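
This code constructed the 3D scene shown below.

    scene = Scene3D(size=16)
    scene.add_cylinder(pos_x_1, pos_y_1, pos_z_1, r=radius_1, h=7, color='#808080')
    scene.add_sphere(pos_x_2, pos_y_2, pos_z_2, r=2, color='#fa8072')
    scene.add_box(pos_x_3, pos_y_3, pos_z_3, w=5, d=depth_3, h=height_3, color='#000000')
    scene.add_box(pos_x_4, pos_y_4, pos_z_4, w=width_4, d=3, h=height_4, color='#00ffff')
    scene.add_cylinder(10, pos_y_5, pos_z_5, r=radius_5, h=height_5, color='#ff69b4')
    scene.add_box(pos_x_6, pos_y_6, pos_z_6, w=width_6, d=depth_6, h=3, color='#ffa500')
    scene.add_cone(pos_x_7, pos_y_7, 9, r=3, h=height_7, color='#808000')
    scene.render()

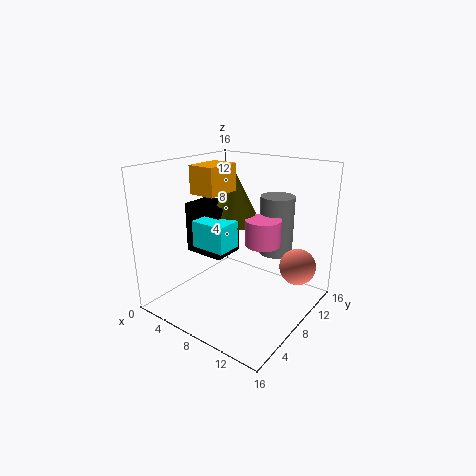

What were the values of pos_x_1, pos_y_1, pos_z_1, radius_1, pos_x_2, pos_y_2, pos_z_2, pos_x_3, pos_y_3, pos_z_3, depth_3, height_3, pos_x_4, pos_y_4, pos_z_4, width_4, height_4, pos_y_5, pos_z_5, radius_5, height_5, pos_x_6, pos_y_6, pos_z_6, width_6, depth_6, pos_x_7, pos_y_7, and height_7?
pos_x_1 = 10, pos_y_1 = 13, pos_z_1 = 5, radius_1 = 2, pos_x_2 = 14, pos_y_2 = 11, pos_z_2 = 5, pos_x_3 = 1, pos_y_3 = 7, pos_z_3 = 5, depth_3 = 4, height_3 = 6, pos_x_4 = 4, pos_y_4 = 5, pos_z_4 = 7, width_4 = 4, height_4 = 3, pos_y_5 = 10, pos_z_5 = 7, radius_5 = 2, height_5 = 3, pos_x_6 = 4, pos_y_6 = 5, pos_z_6 = 13, width_6 = 3, depth_6 = 4, pos_x_7 = 6, pos_y_7 = 10, height_7 = 6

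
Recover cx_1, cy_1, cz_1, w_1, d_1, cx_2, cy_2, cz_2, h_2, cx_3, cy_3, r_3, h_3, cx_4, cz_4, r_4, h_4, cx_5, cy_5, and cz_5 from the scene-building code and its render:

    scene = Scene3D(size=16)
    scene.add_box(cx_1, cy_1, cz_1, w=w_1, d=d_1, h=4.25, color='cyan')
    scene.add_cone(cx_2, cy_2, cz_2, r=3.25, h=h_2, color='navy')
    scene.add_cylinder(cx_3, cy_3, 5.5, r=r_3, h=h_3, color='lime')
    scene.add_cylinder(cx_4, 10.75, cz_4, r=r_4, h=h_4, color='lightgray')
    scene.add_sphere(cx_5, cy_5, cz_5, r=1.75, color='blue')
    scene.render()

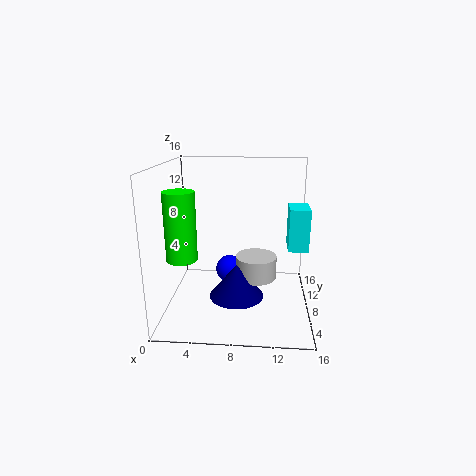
cx_1 = 13.25
cy_1 = 4.25
cz_1 = 8
w_1 = 2
d_1 = 3
cx_2 = 7.75
cy_2 = 9
cz_2 = 0.25
h_2 = 4
cx_3 = 1.75
cy_3 = 7.25
r_3 = 1.75
h_3 = 7.75
cx_4 = 10
cz_4 = 2
r_4 = 2.5
h_4 = 2.75
cx_5 = 6.5
cy_5 = 12.75
cz_5 = 2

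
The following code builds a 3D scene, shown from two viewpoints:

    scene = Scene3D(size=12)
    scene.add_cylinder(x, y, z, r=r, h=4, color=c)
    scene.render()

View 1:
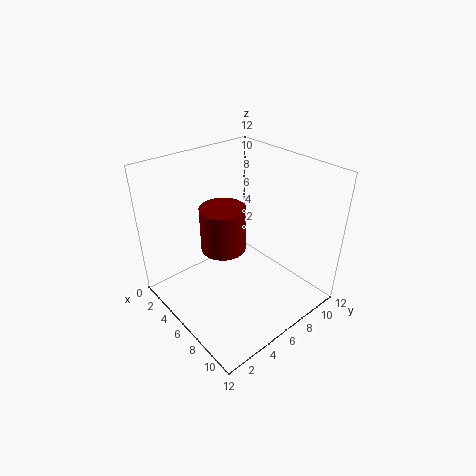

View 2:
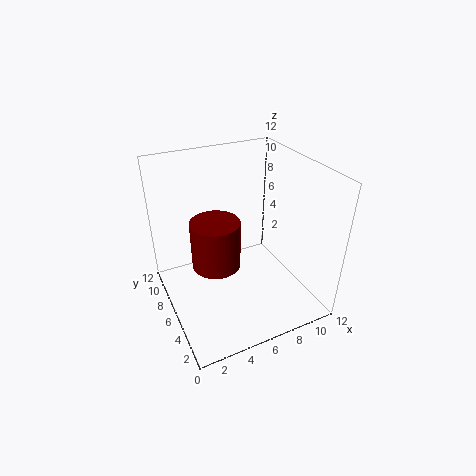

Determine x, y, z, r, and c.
x = 4; y = 6; z = 4; r = 2; c = 'maroon'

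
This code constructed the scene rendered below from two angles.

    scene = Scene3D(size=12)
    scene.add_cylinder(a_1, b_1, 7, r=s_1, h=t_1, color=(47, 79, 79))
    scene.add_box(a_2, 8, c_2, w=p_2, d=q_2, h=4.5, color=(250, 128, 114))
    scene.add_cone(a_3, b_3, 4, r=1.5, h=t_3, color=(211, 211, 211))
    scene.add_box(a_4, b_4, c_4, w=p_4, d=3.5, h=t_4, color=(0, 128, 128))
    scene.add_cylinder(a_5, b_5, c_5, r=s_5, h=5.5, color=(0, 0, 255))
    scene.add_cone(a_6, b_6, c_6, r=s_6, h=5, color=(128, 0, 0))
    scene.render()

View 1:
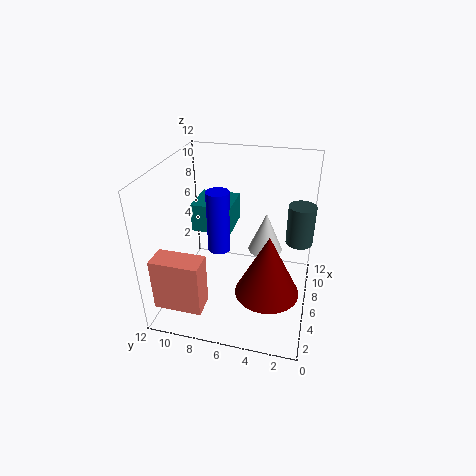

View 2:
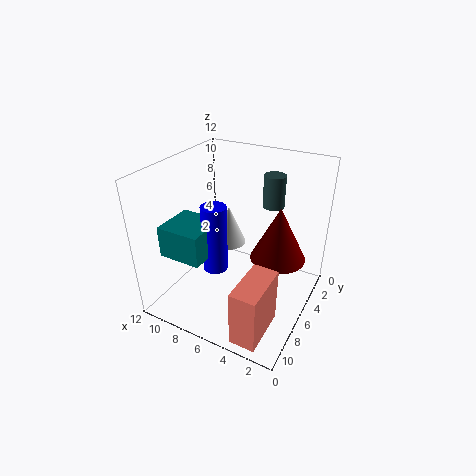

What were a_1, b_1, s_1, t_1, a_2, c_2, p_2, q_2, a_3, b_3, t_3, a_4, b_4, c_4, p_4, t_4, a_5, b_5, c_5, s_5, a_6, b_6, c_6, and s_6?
a_1 = 5
b_1 = 1
s_1 = 1
t_1 = 3
a_2 = 1.5
c_2 = 1
p_2 = 2
q_2 = 4
a_3 = 8
b_3 = 4
t_3 = 3.5
a_4 = 7
b_4 = 7
c_4 = 5.5
p_4 = 3.5
t_4 = 2.5
a_5 = 7
b_5 = 8
c_5 = 4
s_5 = 1
a_6 = 3.5
b_6 = 3
c_6 = 3
s_6 = 2.5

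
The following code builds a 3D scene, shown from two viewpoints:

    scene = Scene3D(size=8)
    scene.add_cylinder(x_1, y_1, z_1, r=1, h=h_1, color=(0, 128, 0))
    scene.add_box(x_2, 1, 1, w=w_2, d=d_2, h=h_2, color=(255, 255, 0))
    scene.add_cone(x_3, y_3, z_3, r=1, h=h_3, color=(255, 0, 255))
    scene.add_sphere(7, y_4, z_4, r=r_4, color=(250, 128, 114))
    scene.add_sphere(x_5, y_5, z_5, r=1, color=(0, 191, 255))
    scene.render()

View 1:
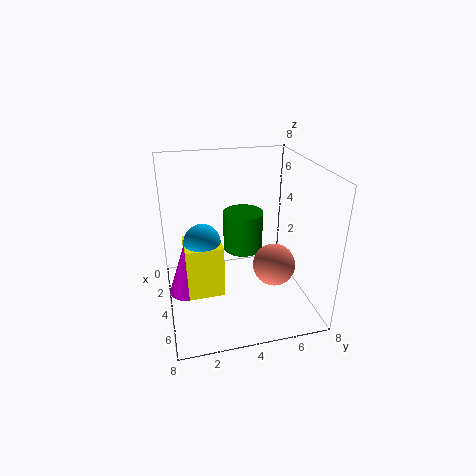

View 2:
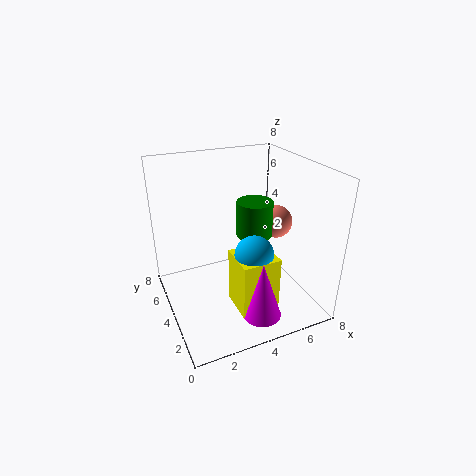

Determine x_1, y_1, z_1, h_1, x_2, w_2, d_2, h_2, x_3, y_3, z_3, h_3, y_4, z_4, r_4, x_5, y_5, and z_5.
x_1 = 5; y_1 = 4; z_1 = 4; h_1 = 2; x_2 = 3; w_2 = 2; d_2 = 2; h_2 = 3; x_3 = 4; y_3 = 1; z_3 = 1; h_3 = 3; y_4 = 5; z_4 = 4; r_4 = 1; x_5 = 4; y_5 = 2; z_5 = 4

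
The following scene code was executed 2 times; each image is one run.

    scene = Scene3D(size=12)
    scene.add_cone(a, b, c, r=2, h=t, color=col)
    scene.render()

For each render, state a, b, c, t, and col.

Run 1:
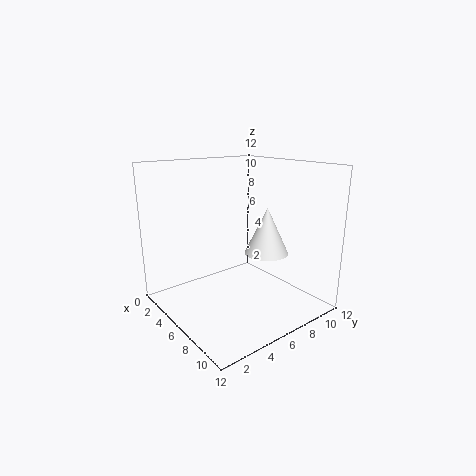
a = 5.75
b = 9.5
c = 3.75
t = 4.25
col = 'white'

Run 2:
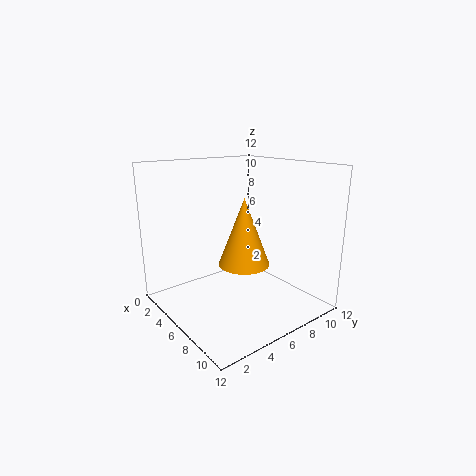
a = 7.75
b = 5.25
c = 4.5
t = 5.25
col = 'orange'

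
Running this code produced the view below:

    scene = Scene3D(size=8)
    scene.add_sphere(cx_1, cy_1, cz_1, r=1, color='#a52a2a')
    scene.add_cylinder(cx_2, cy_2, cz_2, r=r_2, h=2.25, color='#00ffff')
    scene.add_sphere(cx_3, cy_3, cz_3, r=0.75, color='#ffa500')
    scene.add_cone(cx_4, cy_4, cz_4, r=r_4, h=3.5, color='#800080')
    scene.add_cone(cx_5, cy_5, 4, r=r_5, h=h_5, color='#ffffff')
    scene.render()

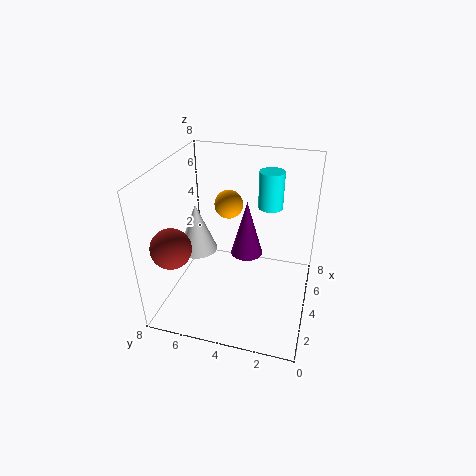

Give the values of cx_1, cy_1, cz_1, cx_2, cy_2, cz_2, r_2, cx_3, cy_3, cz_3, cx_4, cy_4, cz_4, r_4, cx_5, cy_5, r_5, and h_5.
cx_1 = 1, cy_1 = 6.5, cz_1 = 4.75, cx_2 = 6.75, cy_2 = 2.75, cz_2 = 4.75, r_2 = 0.75, cx_3 = 4, cy_3 = 4.5, cz_3 = 6, cx_4 = 6, cy_4 = 4, cz_4 = 1.75, r_4 = 1, cx_5 = 2.5, cy_5 = 5.75, r_5 = 1, h_5 = 2.5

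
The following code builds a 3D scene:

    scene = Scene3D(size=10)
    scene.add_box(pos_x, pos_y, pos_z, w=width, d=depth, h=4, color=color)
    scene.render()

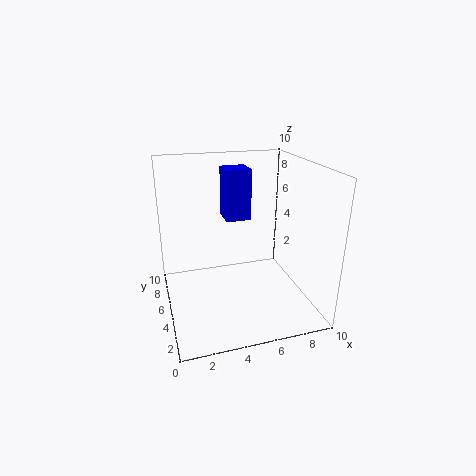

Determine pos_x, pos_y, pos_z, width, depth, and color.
pos_x = 5; pos_y = 8; pos_z = 5; width = 2; depth = 2; color = 'blue'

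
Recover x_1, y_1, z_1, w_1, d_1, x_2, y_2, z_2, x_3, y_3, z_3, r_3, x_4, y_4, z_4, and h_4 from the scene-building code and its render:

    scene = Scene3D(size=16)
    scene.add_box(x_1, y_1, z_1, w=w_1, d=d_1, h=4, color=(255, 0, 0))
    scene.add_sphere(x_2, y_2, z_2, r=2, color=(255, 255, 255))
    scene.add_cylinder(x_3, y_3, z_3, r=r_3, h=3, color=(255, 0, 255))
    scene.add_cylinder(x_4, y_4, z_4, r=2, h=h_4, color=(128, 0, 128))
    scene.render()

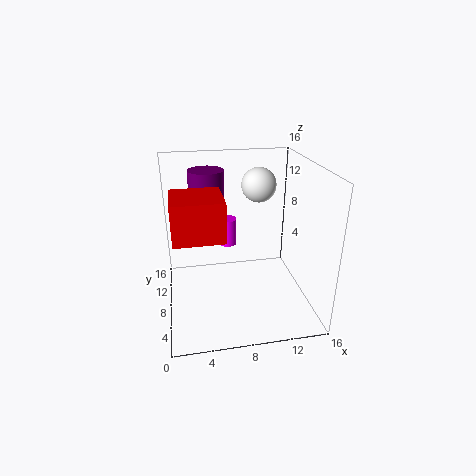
x_1 = 1, y_1 = 3, z_1 = 10, w_1 = 5, d_1 = 5, x_2 = 11, y_2 = 11, z_2 = 13, x_3 = 7, y_3 = 9, z_3 = 7, r_3 = 1, x_4 = 5, y_4 = 11, z_4 = 11, h_4 = 4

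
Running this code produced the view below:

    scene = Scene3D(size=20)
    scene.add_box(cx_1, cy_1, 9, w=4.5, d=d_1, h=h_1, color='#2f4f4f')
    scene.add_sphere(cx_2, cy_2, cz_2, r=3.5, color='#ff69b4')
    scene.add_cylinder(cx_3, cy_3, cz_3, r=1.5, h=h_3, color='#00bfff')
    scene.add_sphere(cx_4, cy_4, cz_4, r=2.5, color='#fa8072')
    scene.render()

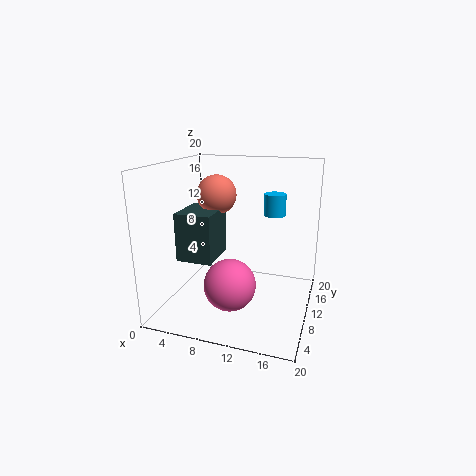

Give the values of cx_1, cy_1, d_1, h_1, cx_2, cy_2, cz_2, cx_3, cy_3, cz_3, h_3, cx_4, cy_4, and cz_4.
cx_1 = 4.5, cy_1 = 2.5, d_1 = 5.5, h_1 = 6, cx_2 = 10, cy_2 = 6.5, cz_2 = 4.5, cx_3 = 14.5, cy_3 = 12.5, cz_3 = 13, h_3 = 3, cx_4 = 8, cy_4 = 7.5, cz_4 = 16.5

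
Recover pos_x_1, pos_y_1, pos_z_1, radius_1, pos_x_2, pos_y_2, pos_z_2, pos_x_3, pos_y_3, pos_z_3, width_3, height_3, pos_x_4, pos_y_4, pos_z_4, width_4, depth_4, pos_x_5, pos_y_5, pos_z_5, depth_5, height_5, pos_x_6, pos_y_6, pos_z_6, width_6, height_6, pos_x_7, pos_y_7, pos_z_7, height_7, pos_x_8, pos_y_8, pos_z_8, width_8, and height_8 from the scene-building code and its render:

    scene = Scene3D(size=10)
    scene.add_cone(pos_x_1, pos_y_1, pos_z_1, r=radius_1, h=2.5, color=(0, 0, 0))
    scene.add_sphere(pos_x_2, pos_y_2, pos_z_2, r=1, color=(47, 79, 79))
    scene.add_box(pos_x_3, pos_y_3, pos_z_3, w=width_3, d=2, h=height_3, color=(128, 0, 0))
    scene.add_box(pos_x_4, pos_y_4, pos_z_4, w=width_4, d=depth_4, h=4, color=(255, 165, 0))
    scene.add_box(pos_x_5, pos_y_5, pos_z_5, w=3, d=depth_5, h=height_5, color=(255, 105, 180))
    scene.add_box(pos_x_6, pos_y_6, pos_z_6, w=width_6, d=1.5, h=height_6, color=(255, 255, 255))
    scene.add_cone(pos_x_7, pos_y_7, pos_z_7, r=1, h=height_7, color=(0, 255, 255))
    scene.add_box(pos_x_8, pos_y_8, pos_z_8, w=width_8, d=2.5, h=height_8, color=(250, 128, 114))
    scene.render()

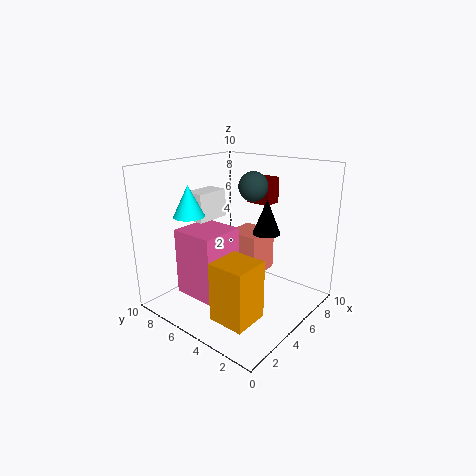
pos_x_1 = 7
pos_y_1 = 4
pos_z_1 = 5
radius_1 = 1
pos_x_2 = 6
pos_y_2 = 4.5
pos_z_2 = 8.5
pos_x_3 = 8.5
pos_y_3 = 5
pos_z_3 = 6.5
width_3 = 1.5
height_3 = 2
pos_x_4 = 1.5
pos_y_4 = 2
pos_z_4 = 0.5
width_4 = 2.5
depth_4 = 2.5
pos_x_5 = 1.5
pos_y_5 = 4.5
pos_z_5 = 1.5
depth_5 = 3
height_5 = 4.5
pos_x_6 = 3.5
pos_y_6 = 7
pos_z_6 = 6
width_6 = 2.5
height_6 = 2
pos_x_7 = 2
pos_y_7 = 6.5
pos_z_7 = 7
height_7 = 2
pos_x_8 = 5.5
pos_y_8 = 4
pos_z_8 = 2
width_8 = 2.5
height_8 = 3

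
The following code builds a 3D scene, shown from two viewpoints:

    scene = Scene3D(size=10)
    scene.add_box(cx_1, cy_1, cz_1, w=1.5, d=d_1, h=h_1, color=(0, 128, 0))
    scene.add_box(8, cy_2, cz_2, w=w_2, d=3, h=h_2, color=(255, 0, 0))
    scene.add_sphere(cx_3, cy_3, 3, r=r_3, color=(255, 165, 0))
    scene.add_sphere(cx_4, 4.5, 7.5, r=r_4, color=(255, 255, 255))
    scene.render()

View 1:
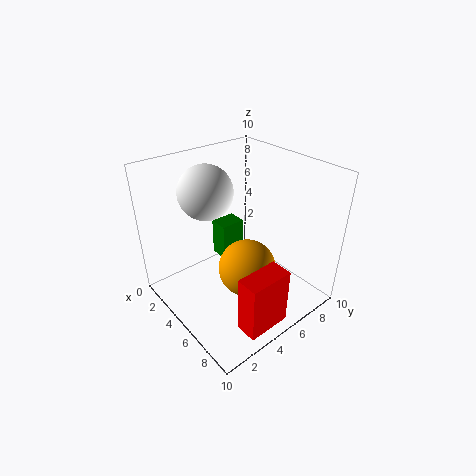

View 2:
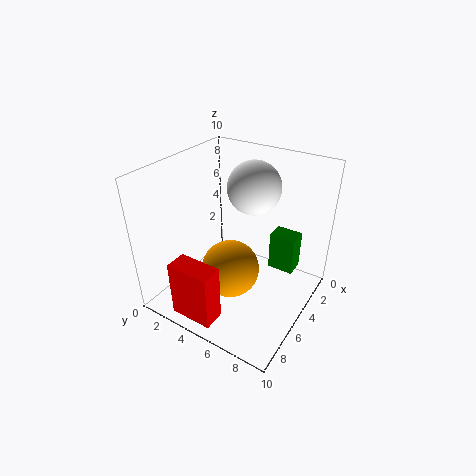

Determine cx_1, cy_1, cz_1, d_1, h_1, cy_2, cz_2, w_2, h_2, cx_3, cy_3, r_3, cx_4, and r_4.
cx_1 = 0.5, cy_1 = 6, cz_1 = 1, d_1 = 2, h_1 = 3, cy_2 = 2.5, cz_2 = 0.5, w_2 = 1.5, h_2 = 4, cx_3 = 6, cy_3 = 5, r_3 = 2, cx_4 = 2, r_4 = 2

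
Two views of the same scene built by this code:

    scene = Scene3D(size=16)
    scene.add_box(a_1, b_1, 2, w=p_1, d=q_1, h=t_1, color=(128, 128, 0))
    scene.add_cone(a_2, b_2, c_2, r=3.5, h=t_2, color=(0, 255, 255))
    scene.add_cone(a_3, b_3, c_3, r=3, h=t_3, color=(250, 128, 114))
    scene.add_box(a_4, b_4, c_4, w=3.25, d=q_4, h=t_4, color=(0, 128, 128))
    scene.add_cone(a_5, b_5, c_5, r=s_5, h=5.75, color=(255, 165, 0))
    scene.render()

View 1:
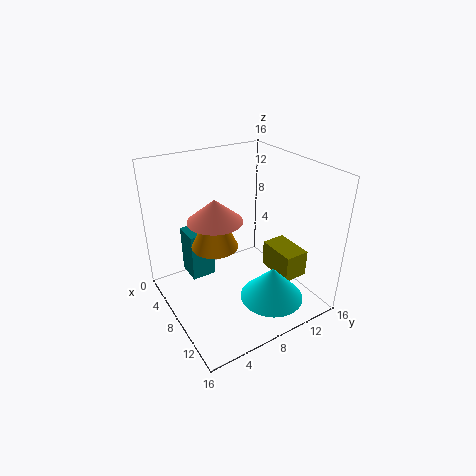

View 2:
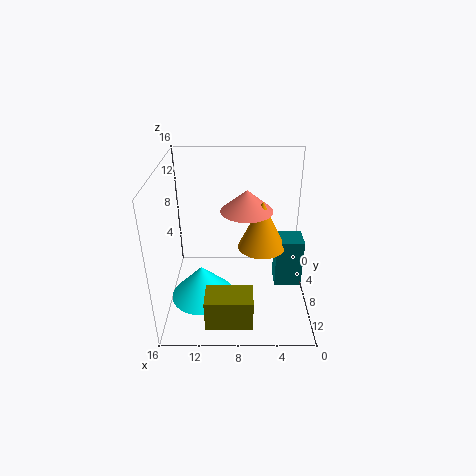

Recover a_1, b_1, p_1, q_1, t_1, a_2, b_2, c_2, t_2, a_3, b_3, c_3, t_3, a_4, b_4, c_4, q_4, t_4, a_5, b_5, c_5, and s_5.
a_1 = 6.5; b_1 = 12.75; p_1 = 4.75; q_1 = 3; t_1 = 3.25; a_2 = 12; b_2 = 10; c_2 = 1.75; t_2 = 3.75; a_3 = 7; b_3 = 5.75; c_3 = 10.25; t_3 = 2.5; a_4 = 0.25; b_4 = 4.25; c_4 = 0.75; q_4 = 3; t_4 = 6; a_5 = 5.25; b_5 = 6.5; c_5 = 6; s_5 = 2.75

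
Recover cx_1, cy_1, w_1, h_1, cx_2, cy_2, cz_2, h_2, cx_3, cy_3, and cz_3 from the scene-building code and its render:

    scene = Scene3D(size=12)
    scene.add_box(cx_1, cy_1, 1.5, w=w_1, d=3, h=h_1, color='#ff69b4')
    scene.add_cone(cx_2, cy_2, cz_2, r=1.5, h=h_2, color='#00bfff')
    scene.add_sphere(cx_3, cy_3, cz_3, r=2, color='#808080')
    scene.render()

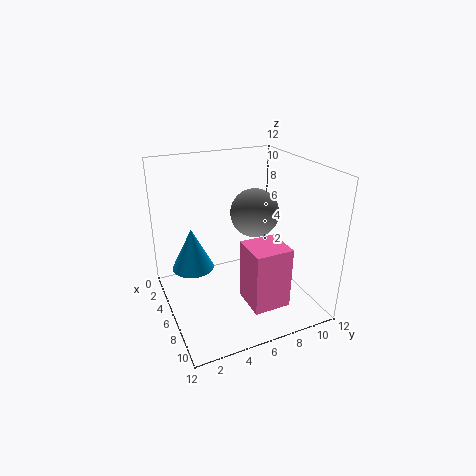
cx_1 = 7.5; cy_1 = 5.5; w_1 = 3; h_1 = 5; cx_2 = 8; cy_2 = 1.5; cz_2 = 5.5; h_2 = 3; cx_3 = 6; cy_3 = 7.5; cz_3 = 8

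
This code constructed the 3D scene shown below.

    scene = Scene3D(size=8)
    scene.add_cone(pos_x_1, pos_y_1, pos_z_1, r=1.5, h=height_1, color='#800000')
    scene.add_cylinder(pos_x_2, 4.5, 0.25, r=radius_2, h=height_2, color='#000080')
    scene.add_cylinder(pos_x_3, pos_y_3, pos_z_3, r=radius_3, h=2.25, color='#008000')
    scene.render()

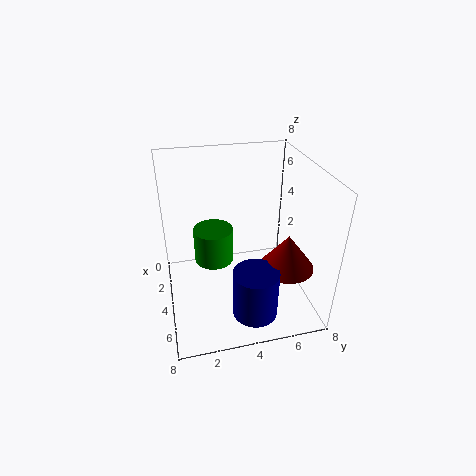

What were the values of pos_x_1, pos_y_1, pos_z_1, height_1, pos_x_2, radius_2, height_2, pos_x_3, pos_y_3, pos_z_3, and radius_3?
pos_x_1 = 5.25; pos_y_1 = 6.5; pos_z_1 = 2.5; height_1 = 2; pos_x_2 = 6; radius_2 = 1.25; height_2 = 2.75; pos_x_3 = 1.5; pos_y_3 = 3; pos_z_3 = 1; radius_3 = 1.25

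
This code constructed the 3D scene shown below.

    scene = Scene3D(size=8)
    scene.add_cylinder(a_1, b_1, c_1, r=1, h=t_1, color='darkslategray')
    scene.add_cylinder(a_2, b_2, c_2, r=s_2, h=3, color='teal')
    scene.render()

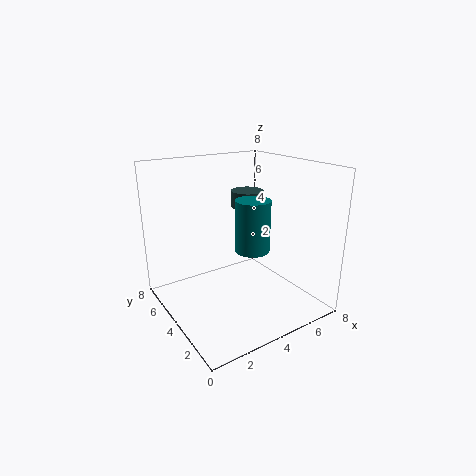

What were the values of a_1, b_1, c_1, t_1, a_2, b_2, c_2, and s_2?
a_1 = 6; b_1 = 6; c_1 = 5; t_1 = 1; a_2 = 5; b_2 = 4; c_2 = 3; s_2 = 1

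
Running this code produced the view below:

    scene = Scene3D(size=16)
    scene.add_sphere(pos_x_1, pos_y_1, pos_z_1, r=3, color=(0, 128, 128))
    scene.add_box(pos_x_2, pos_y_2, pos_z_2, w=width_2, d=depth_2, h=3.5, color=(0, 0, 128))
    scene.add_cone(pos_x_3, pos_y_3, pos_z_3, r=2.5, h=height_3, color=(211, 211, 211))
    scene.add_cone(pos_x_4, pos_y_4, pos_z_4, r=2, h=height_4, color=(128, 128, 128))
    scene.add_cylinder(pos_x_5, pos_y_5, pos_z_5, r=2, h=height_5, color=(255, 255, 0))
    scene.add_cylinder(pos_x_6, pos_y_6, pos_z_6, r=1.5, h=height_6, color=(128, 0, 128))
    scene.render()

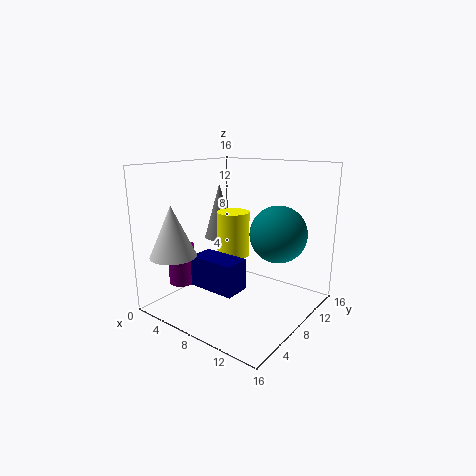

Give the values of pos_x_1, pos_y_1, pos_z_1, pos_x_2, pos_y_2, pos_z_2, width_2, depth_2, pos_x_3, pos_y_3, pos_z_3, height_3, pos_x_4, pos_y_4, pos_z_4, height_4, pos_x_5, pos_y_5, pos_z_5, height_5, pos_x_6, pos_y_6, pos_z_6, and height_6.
pos_x_1 = 12.5, pos_y_1 = 9, pos_z_1 = 9, pos_x_2 = 4, pos_y_2 = 4.5, pos_z_2 = 2.5, width_2 = 5.5, depth_2 = 3, pos_x_3 = 3.5, pos_y_3 = 2.5, pos_z_3 = 6.5, height_3 = 5.5, pos_x_4 = 2, pos_y_4 = 12, pos_z_4 = 6, height_4 = 7, pos_x_5 = 5, pos_y_5 = 11, pos_z_5 = 4.5, height_5 = 5.5, pos_x_6 = 2.5, pos_y_6 = 4.5, pos_z_6 = 2.5, height_6 = 4.5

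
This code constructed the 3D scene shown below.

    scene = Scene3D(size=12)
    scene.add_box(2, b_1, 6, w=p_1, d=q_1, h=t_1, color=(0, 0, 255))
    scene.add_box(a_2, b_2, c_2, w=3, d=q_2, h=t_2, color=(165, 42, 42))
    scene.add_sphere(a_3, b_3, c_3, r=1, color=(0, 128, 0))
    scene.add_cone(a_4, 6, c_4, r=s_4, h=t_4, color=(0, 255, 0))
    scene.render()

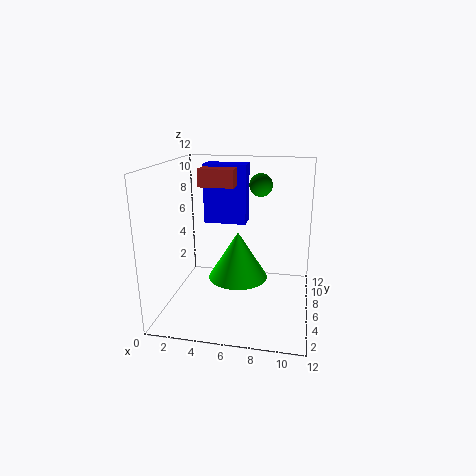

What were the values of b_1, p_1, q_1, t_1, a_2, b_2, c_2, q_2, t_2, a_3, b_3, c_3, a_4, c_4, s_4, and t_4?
b_1 = 9.5
p_1 = 4
q_1 = 2
t_1 = 5.5
a_2 = 2.5
b_2 = 6.5
c_2 = 10
q_2 = 1.5
t_2 = 1.5
a_3 = 7.5
b_3 = 8.5
c_3 = 10
a_4 = 6
c_4 = 2.5
s_4 = 2.5
t_4 = 4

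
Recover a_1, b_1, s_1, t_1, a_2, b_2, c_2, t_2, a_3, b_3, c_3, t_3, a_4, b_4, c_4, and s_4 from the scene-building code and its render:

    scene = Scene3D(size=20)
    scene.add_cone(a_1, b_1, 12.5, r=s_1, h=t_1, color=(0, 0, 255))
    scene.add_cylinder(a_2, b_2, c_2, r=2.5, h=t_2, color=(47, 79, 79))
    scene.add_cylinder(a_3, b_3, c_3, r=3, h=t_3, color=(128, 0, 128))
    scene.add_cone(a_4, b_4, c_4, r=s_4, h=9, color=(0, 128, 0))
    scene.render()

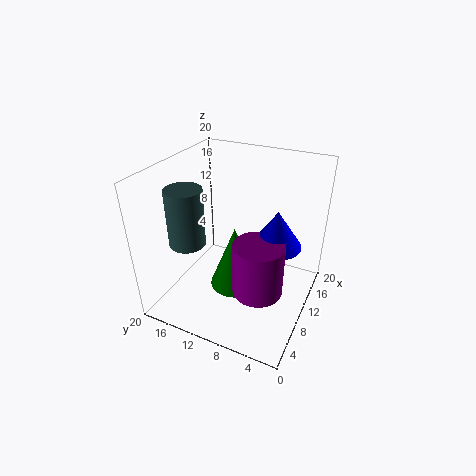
a_1 = 7; b_1 = 3.5; s_1 = 3; t_1 = 4.5; a_2 = 6.5; b_2 = 16; c_2 = 9.5; t_2 = 8; a_3 = 4; b_3 = 4.5; c_3 = 7.5; t_3 = 6.5; a_4 = 9; b_4 = 10; c_4 = 3; s_4 = 3.5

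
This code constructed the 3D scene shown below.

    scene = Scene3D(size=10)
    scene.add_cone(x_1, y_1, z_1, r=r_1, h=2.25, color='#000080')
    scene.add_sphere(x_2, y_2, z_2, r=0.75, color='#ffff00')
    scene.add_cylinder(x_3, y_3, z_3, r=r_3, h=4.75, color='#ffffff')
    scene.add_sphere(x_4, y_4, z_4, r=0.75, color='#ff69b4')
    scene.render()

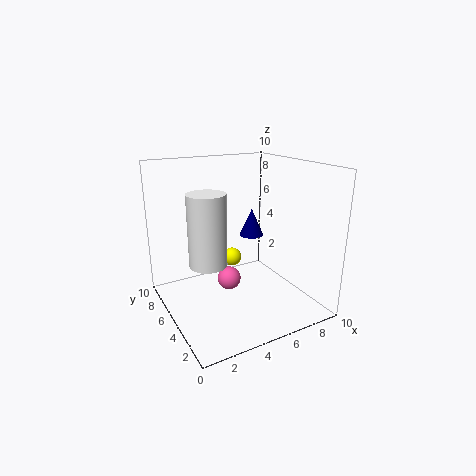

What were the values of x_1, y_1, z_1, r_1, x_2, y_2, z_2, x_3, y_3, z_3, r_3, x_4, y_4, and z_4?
x_1 = 8.25, y_1 = 8.5, z_1 = 3.5, r_1 = 1, x_2 = 6.25, y_2 = 8.25, z_2 = 2, x_3 = 2.5, y_3 = 4.5, z_3 = 3.75, r_3 = 1.25, x_4 = 3.5, y_4 = 3.5, z_4 = 3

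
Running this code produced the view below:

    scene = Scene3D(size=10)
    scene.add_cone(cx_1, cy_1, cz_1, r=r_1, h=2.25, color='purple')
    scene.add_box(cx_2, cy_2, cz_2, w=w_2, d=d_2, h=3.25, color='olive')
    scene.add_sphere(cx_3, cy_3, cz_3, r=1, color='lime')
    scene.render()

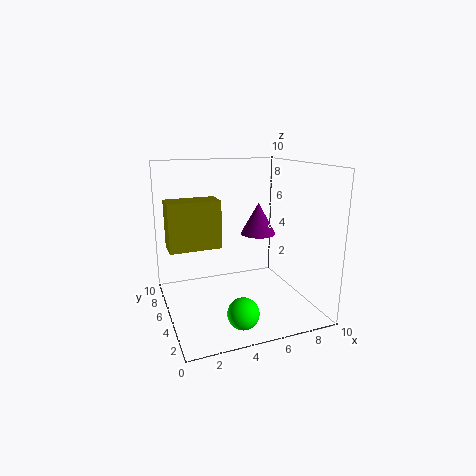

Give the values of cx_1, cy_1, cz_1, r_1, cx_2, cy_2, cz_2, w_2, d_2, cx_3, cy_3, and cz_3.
cx_1 = 6.75
cy_1 = 5.5
cz_1 = 5
r_1 = 1.25
cx_2 = 0.25
cy_2 = 4.75
cz_2 = 4.5
w_2 = 3.5
d_2 = 1.75
cx_3 = 4
cy_3 = 1.5
cz_3 = 1.25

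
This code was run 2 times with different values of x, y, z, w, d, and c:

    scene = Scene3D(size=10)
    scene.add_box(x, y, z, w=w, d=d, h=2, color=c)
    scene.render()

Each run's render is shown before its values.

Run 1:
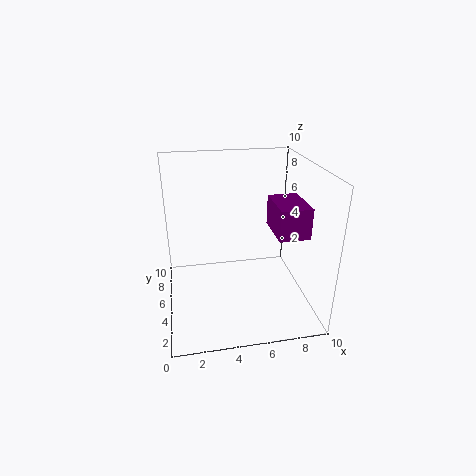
x = 7; y = 2; z = 6; w = 2; d = 3; c = 'purple'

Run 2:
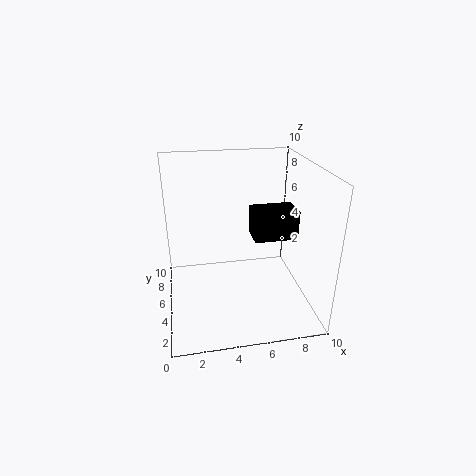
x = 6; y = 4; z = 5; w = 3; d = 2; c = 'black'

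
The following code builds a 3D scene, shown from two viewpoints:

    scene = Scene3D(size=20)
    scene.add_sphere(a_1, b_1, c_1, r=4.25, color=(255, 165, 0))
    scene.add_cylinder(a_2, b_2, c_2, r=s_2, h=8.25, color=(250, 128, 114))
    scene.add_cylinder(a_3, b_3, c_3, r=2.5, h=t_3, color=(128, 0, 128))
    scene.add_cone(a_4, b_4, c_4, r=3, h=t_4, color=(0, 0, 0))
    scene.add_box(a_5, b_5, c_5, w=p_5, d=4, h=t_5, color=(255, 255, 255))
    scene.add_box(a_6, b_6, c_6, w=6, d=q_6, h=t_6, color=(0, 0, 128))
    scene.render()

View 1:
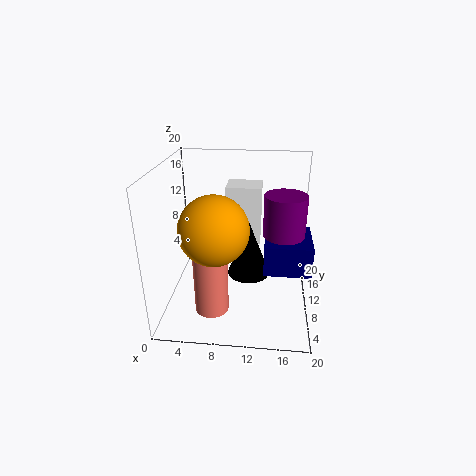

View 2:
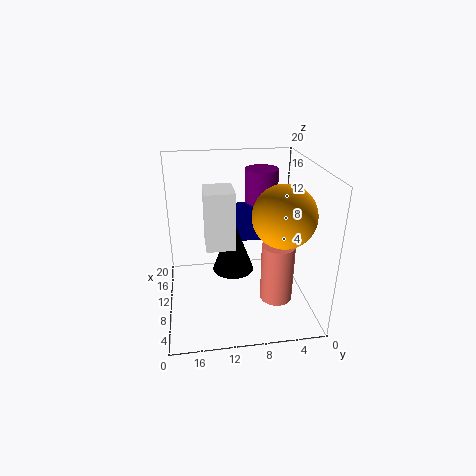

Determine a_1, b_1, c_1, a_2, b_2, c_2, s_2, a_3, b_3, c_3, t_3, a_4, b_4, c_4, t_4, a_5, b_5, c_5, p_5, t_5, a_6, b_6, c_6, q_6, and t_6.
a_1 = 7.75, b_1 = 4.25, c_1 = 13.75, a_2 = 7, b_2 = 5, c_2 = 1.75, s_2 = 2.25, a_3 = 16, b_3 = 5.5, c_3 = 13, t_3 = 5, a_4 = 11.5, b_4 = 10.5, c_4 = 4.25, t_4 = 8, a_5 = 8.25, b_5 = 10.5, c_5 = 9, p_5 = 4.75, t_5 = 8, a_6 = 13.75, b_6 = 4.75, c_6 = 7.5, q_6 = 6.75, t_6 = 4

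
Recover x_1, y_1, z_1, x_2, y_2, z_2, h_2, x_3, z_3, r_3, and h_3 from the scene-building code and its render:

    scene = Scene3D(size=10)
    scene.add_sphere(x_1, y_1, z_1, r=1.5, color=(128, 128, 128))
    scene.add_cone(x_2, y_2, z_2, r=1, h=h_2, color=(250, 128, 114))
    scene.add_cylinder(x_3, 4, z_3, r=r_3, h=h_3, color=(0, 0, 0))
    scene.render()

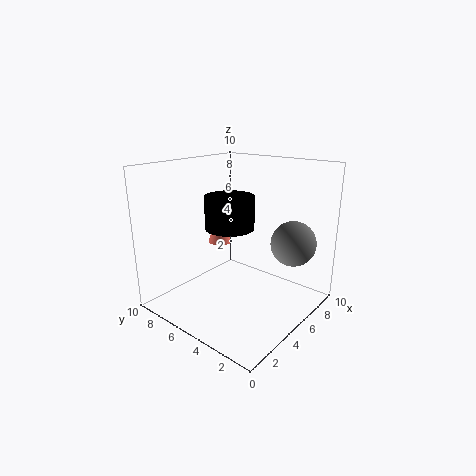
x_1 = 6.5; y_1 = 1.5; z_1 = 5; x_2 = 7.5; y_2 = 9; z_2 = 3; h_2 = 3; x_3 = 3; z_3 = 6.5; r_3 = 1.5; h_3 = 2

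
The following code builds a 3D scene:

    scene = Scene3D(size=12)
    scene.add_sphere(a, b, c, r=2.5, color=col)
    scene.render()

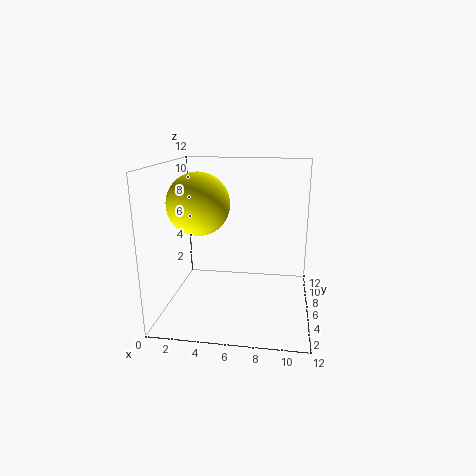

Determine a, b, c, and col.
a = 3; b = 5; c = 9; col = 'yellow'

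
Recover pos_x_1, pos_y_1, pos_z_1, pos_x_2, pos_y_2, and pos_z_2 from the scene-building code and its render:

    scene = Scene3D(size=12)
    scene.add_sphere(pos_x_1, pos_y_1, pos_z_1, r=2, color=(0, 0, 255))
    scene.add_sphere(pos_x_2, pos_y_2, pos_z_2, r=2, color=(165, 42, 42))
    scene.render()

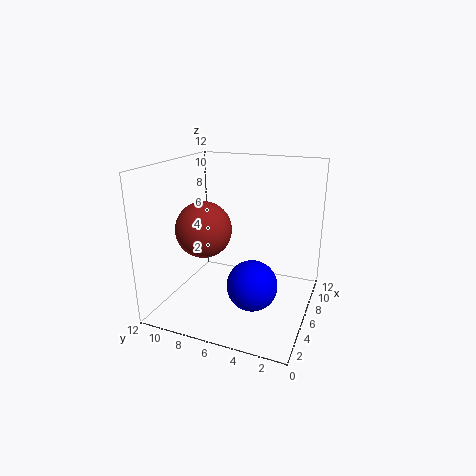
pos_x_1 = 4
pos_y_1 = 4
pos_z_1 = 3
pos_x_2 = 2
pos_y_2 = 7
pos_z_2 = 8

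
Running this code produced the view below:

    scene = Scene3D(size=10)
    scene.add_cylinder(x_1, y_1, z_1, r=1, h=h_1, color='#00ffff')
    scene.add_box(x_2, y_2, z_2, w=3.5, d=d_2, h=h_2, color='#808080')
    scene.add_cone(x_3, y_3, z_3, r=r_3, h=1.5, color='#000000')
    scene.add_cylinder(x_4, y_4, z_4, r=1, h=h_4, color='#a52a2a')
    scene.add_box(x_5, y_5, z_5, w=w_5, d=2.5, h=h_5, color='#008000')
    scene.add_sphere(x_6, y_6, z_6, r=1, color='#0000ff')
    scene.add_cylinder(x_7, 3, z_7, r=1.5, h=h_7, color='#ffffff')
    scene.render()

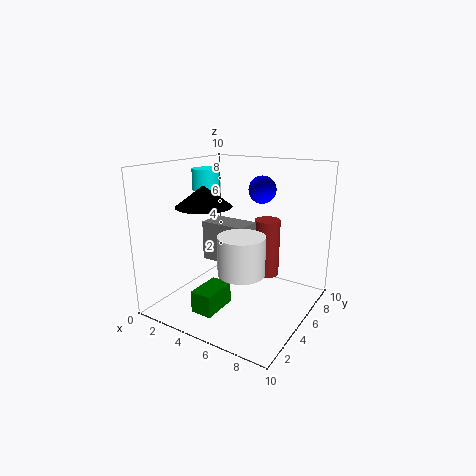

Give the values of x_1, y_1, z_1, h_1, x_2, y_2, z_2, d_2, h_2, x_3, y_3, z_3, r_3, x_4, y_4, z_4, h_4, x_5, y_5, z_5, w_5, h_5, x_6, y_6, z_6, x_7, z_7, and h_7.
x_1 = 2, y_1 = 5.5, z_1 = 8, h_1 = 1.5, x_2 = 1.5, y_2 = 5.5, z_2 = 2.5, d_2 = 2, h_2 = 3, x_3 = 2.5, y_3 = 4.5, z_3 = 7, r_3 = 2, x_4 = 5.5, y_4 = 8.5, z_4 = 1, h_4 = 4.5, x_5 = 3.5, y_5 = 1.5, z_5 = 0.5, w_5 = 1.5, h_5 = 1.5, x_6 = 5.5, y_6 = 7.5, z_6 = 8, x_7 = 6.5, z_7 = 3.5, h_7 = 2.5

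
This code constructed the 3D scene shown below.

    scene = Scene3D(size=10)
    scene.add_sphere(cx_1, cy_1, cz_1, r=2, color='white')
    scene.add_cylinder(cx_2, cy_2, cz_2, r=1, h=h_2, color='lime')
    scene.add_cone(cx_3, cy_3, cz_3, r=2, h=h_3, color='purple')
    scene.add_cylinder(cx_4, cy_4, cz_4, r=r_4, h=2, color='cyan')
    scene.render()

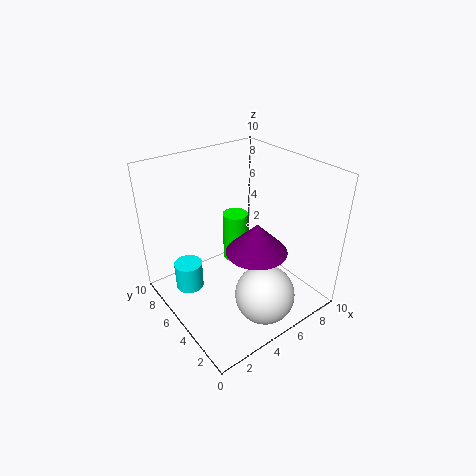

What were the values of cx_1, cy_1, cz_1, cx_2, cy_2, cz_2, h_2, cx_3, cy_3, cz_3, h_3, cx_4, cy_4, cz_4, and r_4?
cx_1 = 5, cy_1 = 2, cz_1 = 2, cx_2 = 7, cy_2 = 8, cz_2 = 1, h_2 = 4, cx_3 = 5, cy_3 = 3, cz_3 = 5, h_3 = 2, cx_4 = 2, cy_4 = 7, cz_4 = 1, r_4 = 1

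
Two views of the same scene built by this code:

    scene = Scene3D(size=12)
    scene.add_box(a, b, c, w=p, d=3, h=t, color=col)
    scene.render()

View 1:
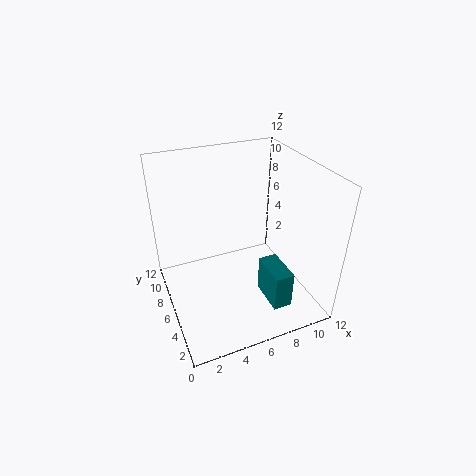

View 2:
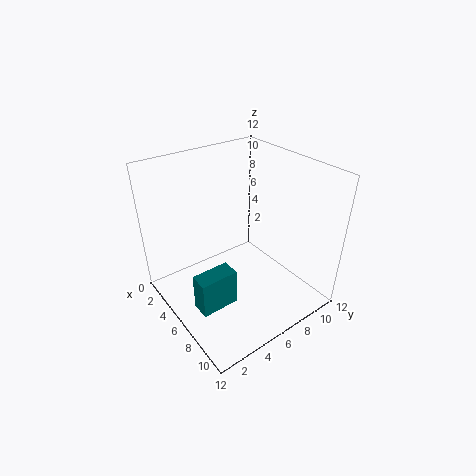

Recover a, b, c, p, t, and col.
a = 7; b = 1; c = 2; p = 1.5; t = 3; col = 'teal'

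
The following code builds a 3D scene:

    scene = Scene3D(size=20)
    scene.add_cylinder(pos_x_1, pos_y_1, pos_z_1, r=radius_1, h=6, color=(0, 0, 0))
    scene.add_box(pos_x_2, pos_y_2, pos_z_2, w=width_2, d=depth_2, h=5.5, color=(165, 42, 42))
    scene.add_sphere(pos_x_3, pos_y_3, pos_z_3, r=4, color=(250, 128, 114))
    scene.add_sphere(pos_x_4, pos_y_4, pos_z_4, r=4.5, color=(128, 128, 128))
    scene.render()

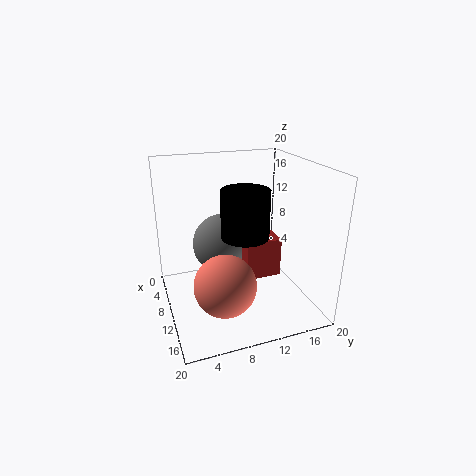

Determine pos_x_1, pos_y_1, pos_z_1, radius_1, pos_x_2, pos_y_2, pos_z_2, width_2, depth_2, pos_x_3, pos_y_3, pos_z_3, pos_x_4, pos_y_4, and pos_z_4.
pos_x_1 = 14
pos_y_1 = 9.5
pos_z_1 = 12
radius_1 = 3
pos_x_2 = 7.5
pos_y_2 = 10.5
pos_z_2 = 4.5
width_2 = 5
depth_2 = 5
pos_x_3 = 15
pos_y_3 = 6.5
pos_z_3 = 6
pos_x_4 = 6
pos_y_4 = 9
pos_z_4 = 7.5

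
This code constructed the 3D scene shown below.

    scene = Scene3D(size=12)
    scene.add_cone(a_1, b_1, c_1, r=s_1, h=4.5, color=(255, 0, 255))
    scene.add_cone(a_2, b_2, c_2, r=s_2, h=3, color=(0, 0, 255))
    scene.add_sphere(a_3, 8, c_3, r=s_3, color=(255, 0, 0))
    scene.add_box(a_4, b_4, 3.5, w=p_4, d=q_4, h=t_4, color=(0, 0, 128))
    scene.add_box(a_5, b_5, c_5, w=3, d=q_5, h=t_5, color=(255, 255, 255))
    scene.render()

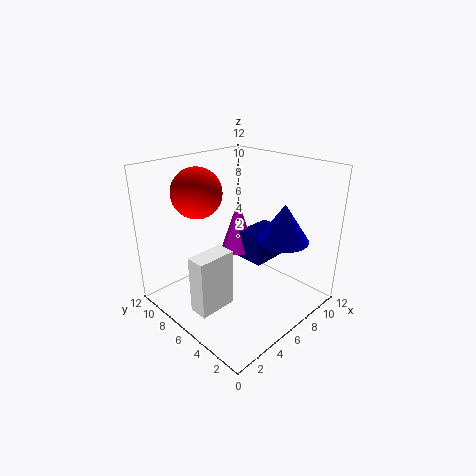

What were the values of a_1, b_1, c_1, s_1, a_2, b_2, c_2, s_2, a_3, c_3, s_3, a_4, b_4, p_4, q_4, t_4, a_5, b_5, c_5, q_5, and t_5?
a_1 = 7.5, b_1 = 7.5, c_1 = 4, s_1 = 1.5, a_2 = 7.5, b_2 = 2.5, c_2 = 6.5, s_2 = 2, a_3 = 3.5, c_3 = 10, s_3 = 2, a_4 = 7, b_4 = 4.5, p_4 = 3.5, q_4 = 2.5, t_4 = 2.5, a_5 = 0.5, b_5 = 4, c_5 = 2, q_5 = 1.5, t_5 = 4.5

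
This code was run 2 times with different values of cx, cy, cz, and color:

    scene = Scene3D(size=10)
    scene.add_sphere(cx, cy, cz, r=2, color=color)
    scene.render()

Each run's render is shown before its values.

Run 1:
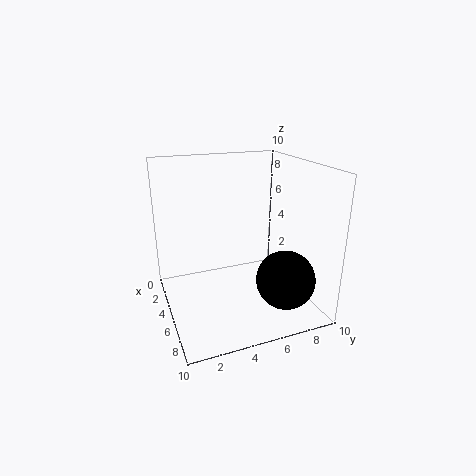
cx = 7.5; cy = 7.5; cz = 2.5; color = 'black'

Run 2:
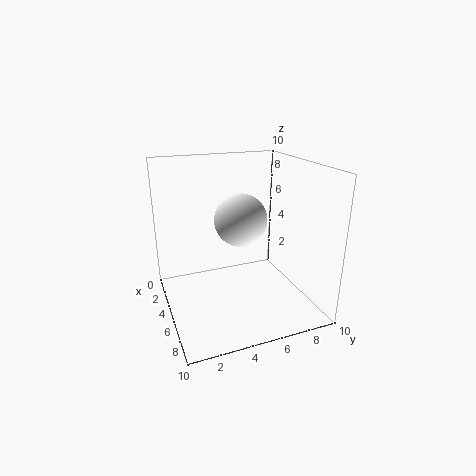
cx = 3; cy = 6; cz = 5.5; color = 'white'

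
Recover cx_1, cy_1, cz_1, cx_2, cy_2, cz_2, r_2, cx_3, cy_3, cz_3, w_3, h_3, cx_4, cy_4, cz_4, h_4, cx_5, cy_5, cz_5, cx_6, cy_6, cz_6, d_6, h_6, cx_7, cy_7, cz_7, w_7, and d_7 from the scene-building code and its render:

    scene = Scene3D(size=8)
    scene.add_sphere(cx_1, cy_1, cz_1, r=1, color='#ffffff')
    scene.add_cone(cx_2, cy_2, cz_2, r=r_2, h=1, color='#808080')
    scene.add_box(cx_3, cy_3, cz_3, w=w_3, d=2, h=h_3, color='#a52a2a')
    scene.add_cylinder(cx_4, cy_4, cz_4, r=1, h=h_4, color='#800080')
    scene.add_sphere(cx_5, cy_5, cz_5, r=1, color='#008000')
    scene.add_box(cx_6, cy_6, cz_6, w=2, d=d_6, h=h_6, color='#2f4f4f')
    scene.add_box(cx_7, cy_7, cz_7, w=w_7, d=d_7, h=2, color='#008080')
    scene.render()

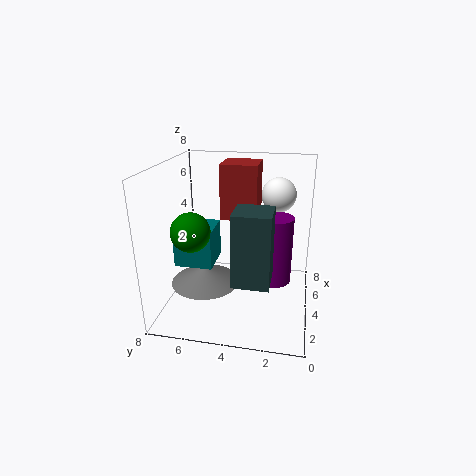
cx_1 = 6, cy_1 = 2, cz_1 = 6, cx_2 = 4, cy_2 = 6, cz_2 = 1, r_2 = 2, cx_3 = 4, cy_3 = 3, cz_3 = 5, w_3 = 2, h_3 = 3, cx_4 = 5, cy_4 = 2, cz_4 = 1, h_4 = 4, cx_5 = 2, cy_5 = 6, cz_5 = 5, cx_6 = 2, cy_6 = 2, cz_6 = 2, d_6 = 2, h_6 = 4, cx_7 = 2, cy_7 = 5, cz_7 = 3, w_7 = 2, d_7 = 2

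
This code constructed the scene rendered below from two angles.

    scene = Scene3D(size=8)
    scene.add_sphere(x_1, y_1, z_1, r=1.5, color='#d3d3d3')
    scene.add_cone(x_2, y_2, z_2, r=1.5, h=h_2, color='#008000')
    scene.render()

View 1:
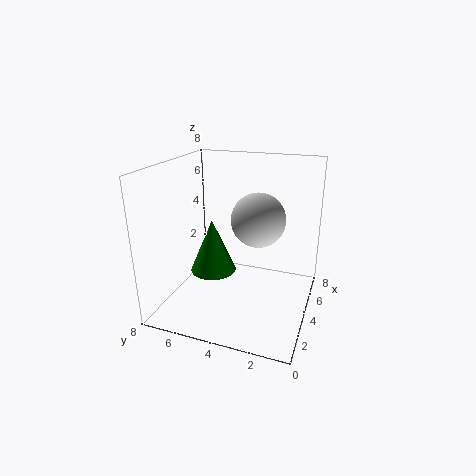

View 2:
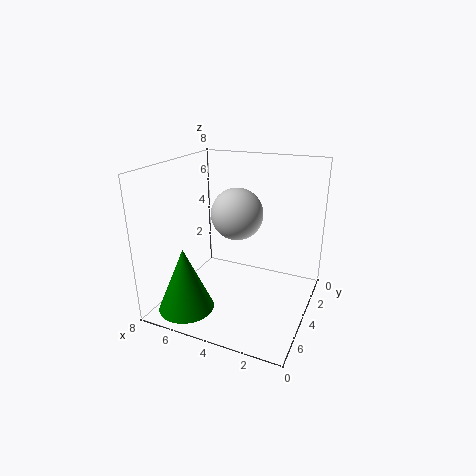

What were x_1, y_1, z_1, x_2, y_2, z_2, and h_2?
x_1 = 4.5; y_1 = 3; z_1 = 5; x_2 = 6; y_2 = 6.5; z_2 = 0.5; h_2 = 3.5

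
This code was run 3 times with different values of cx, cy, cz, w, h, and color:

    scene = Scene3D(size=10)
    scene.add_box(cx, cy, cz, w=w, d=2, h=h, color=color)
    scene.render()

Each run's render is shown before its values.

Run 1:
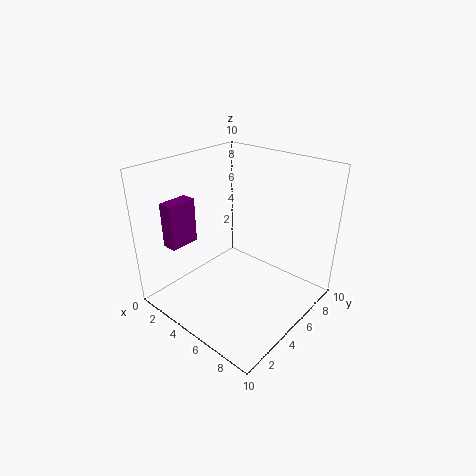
cx = 2, cy = 1, cz = 5, w = 1, h = 3, color = 'purple'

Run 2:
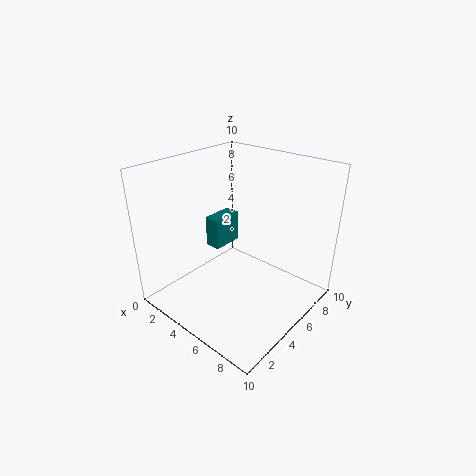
cx = 4, cy = 3, cz = 5, w = 1, h = 2, color = 'teal'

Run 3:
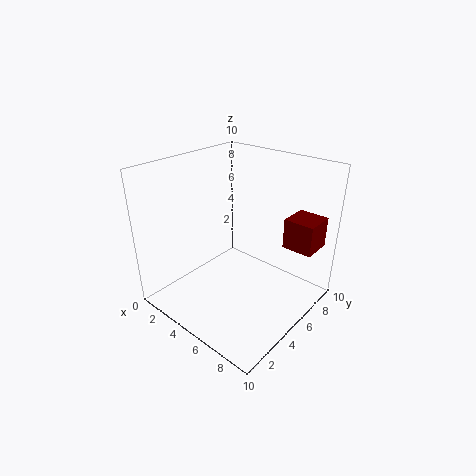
cx = 8, cy = 6, cz = 5, w = 2, h = 2, color = 'maroon'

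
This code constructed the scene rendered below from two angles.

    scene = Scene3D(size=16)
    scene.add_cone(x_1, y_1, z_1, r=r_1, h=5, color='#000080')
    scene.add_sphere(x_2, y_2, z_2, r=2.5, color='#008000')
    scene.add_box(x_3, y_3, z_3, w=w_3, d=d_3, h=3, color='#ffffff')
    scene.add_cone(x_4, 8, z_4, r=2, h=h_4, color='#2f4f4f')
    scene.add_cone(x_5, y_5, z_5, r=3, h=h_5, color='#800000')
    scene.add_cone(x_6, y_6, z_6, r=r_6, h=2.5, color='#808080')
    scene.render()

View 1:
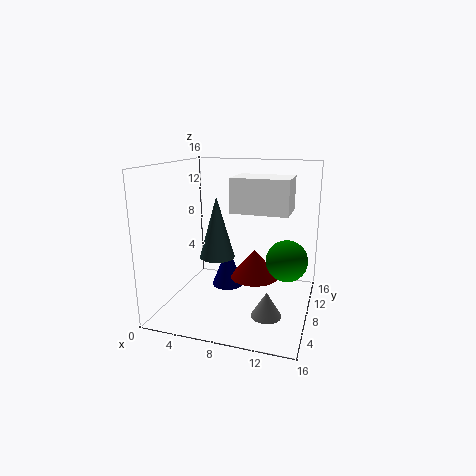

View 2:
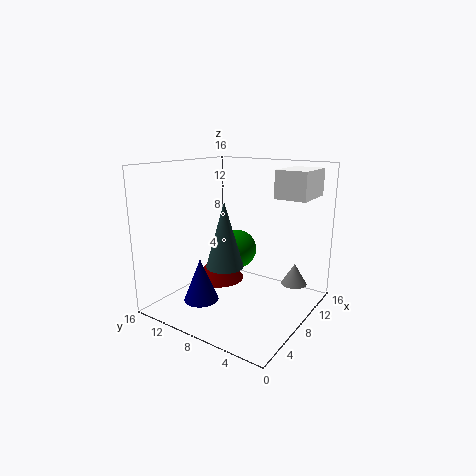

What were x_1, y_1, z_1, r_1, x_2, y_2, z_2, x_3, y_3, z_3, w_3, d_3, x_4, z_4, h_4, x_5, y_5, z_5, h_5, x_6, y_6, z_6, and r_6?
x_1 = 5.5
y_1 = 11.5
z_1 = 0.5
r_1 = 2
x_2 = 13
y_2 = 11.5
z_2 = 4.5
x_3 = 9.5
y_3 = 1
z_3 = 12.5
w_3 = 5
d_3 = 3.5
x_4 = 5.5
z_4 = 5.5
h_4 = 7
x_5 = 9
y_5 = 11.5
z_5 = 2
h_5 = 3.5
x_6 = 12.5
y_6 = 3
z_6 = 2
r_6 = 1.5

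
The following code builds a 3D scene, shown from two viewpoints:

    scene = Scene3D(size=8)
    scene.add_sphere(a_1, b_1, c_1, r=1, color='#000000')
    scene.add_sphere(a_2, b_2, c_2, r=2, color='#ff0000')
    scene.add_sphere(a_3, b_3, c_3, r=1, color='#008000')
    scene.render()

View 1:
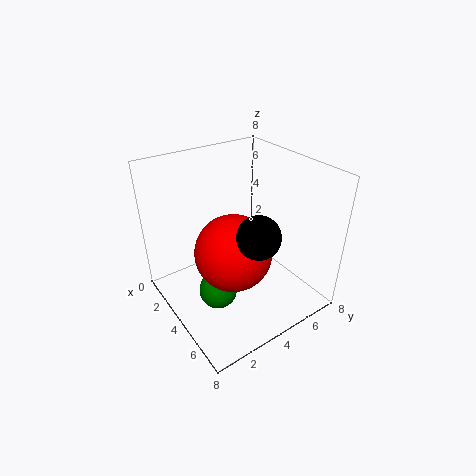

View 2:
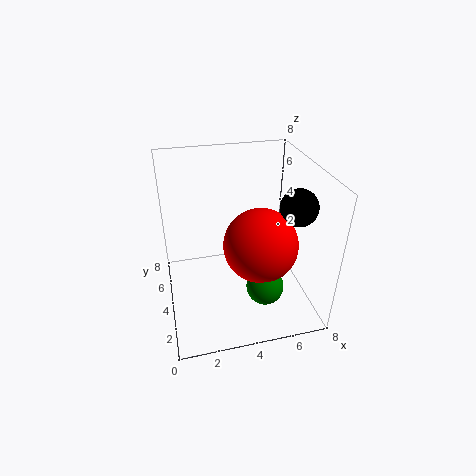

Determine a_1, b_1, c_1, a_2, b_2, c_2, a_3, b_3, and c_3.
a_1 = 7
b_1 = 3
c_1 = 6
a_2 = 5
b_2 = 3
c_2 = 4
a_3 = 5
b_3 = 2
c_3 = 2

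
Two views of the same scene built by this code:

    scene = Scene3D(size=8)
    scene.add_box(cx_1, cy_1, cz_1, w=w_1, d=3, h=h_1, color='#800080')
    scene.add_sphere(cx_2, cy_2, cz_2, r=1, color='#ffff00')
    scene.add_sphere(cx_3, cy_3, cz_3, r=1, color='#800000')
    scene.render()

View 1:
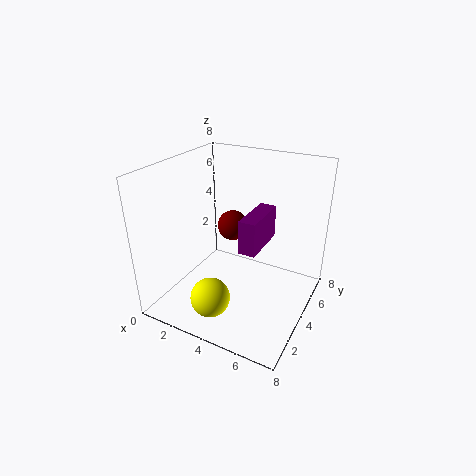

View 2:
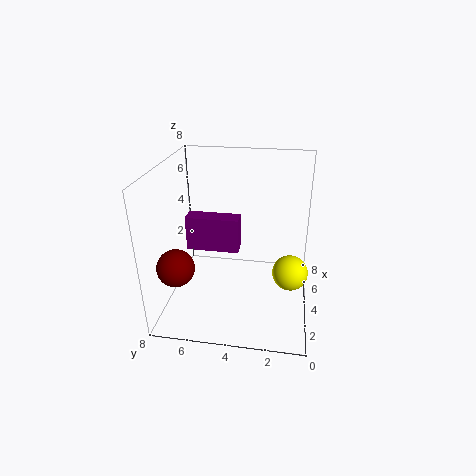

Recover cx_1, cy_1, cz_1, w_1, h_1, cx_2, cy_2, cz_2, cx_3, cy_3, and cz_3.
cx_1 = 4, cy_1 = 4, cz_1 = 3, w_1 = 1, h_1 = 2, cx_2 = 4, cy_2 = 1, cz_2 = 2, cx_3 = 2, cy_3 = 7, cz_3 = 3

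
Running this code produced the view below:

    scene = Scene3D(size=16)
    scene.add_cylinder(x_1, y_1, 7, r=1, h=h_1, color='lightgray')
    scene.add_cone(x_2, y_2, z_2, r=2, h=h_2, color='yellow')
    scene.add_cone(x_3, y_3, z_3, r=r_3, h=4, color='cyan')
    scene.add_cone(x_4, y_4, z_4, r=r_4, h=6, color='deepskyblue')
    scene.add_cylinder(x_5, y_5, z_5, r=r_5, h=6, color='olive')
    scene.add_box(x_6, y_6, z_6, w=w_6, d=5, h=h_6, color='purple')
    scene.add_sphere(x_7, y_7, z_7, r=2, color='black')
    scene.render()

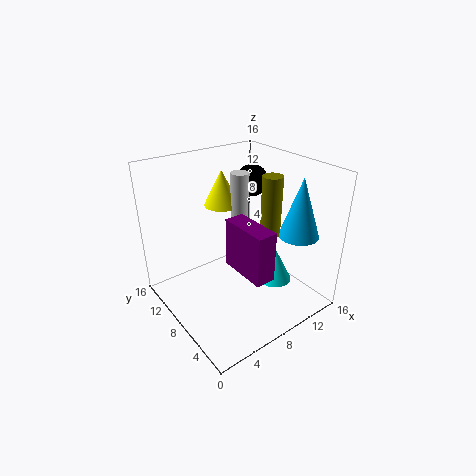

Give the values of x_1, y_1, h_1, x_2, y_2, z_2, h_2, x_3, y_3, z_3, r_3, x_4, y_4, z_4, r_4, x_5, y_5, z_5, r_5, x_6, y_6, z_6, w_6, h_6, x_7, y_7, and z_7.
x_1 = 9; y_1 = 9; h_1 = 8; x_2 = 8; y_2 = 11; z_2 = 11; h_2 = 4; x_3 = 12; y_3 = 6; z_3 = 2; r_3 = 2; x_4 = 11; y_4 = 2; z_4 = 10; r_4 = 2; x_5 = 9; y_5 = 4; z_5 = 10; r_5 = 1; x_6 = 5; y_6 = 1; z_6 = 7; w_6 = 2; h_6 = 5; x_7 = 14; y_7 = 13; z_7 = 12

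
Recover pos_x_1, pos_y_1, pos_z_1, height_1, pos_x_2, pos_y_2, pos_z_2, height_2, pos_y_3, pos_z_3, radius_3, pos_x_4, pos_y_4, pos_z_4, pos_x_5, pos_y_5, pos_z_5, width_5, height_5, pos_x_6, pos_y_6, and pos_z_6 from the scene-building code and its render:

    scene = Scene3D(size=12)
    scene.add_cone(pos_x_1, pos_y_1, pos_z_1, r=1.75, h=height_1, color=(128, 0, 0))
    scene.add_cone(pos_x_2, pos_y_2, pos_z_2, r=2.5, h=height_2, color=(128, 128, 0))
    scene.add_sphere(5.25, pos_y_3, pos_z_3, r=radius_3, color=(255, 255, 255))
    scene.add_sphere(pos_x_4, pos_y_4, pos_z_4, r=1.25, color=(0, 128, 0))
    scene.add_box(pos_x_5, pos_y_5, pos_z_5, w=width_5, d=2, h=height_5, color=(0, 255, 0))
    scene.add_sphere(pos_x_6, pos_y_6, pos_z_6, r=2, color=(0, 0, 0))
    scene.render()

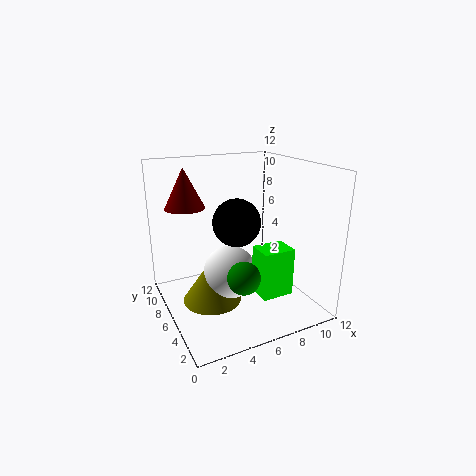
pos_x_1 = 2.75
pos_y_1 = 9.75
pos_z_1 = 8
height_1 = 3.5
pos_x_2 = 3.75
pos_y_2 = 6.5
pos_z_2 = 0.5
height_2 = 3.75
pos_y_3 = 6
pos_z_3 = 3
radius_3 = 2.25
pos_x_4 = 4.75
pos_y_4 = 2.5
pos_z_4 = 4.25
pos_x_5 = 6
pos_y_5 = 1.5
pos_z_5 = 2.5
width_5 = 2.5
height_5 = 3.75
pos_x_6 = 6
pos_y_6 = 6.25
pos_z_6 = 7.25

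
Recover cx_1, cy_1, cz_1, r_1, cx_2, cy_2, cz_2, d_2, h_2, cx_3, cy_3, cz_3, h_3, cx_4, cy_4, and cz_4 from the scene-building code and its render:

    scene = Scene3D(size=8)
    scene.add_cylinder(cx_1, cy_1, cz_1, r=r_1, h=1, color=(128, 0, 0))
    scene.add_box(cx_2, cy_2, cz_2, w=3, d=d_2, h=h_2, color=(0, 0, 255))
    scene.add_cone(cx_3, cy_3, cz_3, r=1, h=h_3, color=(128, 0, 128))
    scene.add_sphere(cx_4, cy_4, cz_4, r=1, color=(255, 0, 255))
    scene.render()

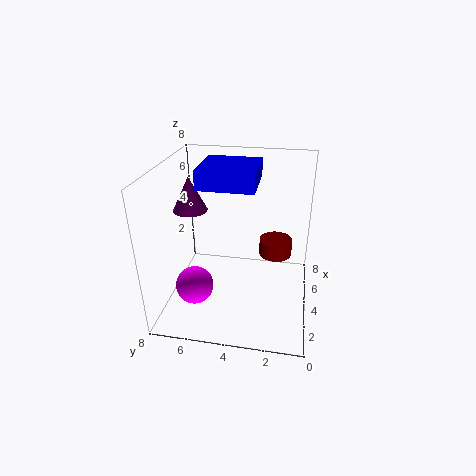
cx_1 = 6
cy_1 = 2
cz_1 = 2
r_1 = 1
cx_2 = 3
cy_2 = 3
cz_2 = 7
d_2 = 3
h_2 = 1
cx_3 = 5
cy_3 = 7
cz_3 = 5
h_3 = 2
cx_4 = 2
cy_4 = 6
cz_4 = 2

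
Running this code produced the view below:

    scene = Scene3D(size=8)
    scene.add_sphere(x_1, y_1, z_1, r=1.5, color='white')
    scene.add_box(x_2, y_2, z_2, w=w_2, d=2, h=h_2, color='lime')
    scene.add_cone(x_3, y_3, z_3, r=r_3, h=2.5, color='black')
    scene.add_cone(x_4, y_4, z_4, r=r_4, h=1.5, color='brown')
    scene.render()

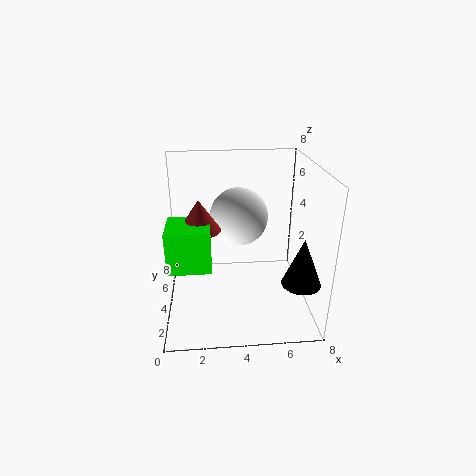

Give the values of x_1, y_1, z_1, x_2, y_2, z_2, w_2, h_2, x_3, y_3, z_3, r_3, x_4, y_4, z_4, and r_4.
x_1 = 4, y_1 = 3.5, z_1 = 5.5, x_2 = 0.5, y_2 = 0.5, z_2 = 4, w_2 = 2, h_2 = 2, x_3 = 7, y_3 = 1.5, z_3 = 2.5, r_3 = 1, x_4 = 2, y_4 = 2, z_4 = 5.5, r_4 = 1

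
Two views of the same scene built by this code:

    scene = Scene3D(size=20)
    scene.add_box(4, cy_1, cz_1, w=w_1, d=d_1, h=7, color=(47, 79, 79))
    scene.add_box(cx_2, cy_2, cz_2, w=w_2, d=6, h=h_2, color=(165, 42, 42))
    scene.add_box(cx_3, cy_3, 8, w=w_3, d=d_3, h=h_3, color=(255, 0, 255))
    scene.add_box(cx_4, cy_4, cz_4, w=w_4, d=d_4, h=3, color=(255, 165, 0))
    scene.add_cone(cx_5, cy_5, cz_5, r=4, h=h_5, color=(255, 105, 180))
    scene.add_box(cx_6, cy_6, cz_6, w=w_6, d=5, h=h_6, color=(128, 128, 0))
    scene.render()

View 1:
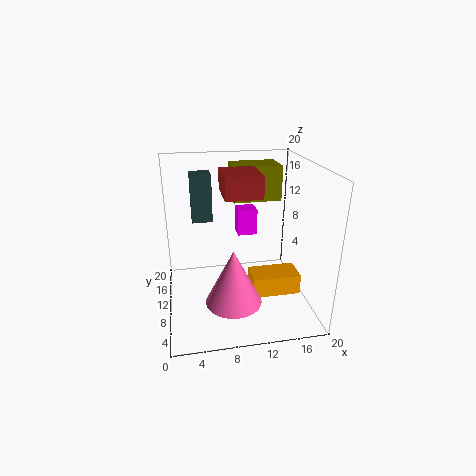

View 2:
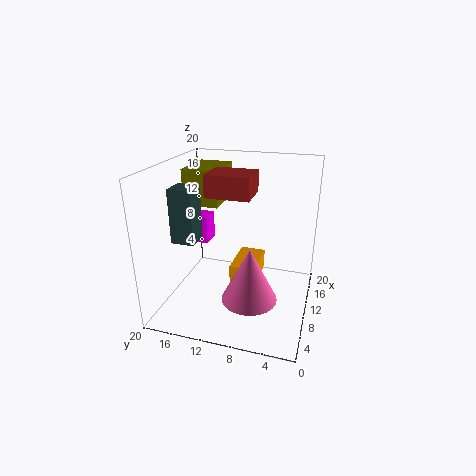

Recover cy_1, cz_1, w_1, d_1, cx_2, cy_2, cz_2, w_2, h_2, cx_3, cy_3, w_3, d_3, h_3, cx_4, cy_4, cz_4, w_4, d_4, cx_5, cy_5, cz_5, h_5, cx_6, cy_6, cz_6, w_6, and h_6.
cy_1 = 14
cz_1 = 11
w_1 = 3
d_1 = 3
cx_2 = 8
cy_2 = 8
cz_2 = 16
w_2 = 5
h_2 = 3
cx_3 = 11
cy_3 = 15
w_3 = 3
d_3 = 3
h_3 = 4
cx_4 = 12
cy_4 = 8
cz_4 = 1
w_4 = 7
d_4 = 4
cx_5 = 9
cy_5 = 8
cz_5 = 1
h_5 = 8
cx_6 = 10
cy_6 = 13
cz_6 = 14
w_6 = 7
h_6 = 5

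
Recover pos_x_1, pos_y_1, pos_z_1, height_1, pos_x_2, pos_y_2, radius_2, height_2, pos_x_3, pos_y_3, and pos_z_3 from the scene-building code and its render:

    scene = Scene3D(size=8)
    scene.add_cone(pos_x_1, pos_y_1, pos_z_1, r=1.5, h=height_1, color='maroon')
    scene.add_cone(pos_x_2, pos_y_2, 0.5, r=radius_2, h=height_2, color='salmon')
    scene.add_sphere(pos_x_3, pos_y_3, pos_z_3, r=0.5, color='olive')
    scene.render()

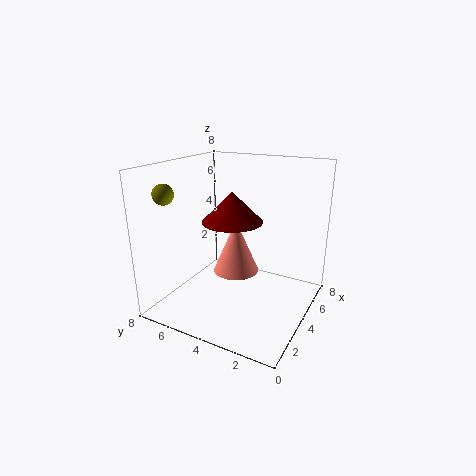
pos_x_1 = 2.5
pos_y_1 = 3.5
pos_z_1 = 5.5
height_1 = 1.5
pos_x_2 = 6.5
pos_y_2 = 5.5
radius_2 = 1.5
height_2 = 3.5
pos_x_3 = 0.5
pos_y_3 = 6
pos_z_3 = 7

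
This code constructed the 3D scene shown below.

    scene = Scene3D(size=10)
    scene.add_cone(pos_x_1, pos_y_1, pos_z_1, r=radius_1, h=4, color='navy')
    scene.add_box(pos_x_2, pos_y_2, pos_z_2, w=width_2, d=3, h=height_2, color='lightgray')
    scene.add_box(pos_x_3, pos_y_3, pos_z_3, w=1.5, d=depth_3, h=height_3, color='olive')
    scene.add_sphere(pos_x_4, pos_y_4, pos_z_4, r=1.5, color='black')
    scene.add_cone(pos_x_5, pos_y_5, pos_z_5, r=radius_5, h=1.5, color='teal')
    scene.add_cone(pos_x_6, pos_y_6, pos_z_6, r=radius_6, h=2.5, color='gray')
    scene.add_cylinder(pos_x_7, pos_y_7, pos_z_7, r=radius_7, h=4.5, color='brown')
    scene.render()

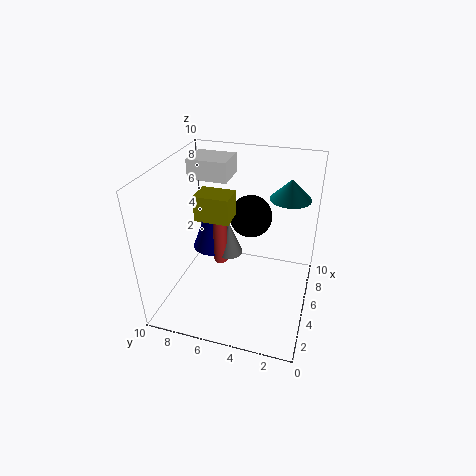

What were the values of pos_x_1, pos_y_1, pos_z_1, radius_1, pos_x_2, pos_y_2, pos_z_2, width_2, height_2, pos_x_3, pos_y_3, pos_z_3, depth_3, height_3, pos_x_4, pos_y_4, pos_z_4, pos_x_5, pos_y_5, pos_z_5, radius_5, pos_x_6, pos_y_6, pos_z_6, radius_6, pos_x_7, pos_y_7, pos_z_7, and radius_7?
pos_x_1 = 6.5
pos_y_1 = 7.5
pos_z_1 = 3
radius_1 = 1.5
pos_x_2 = 7
pos_y_2 = 6.5
pos_z_2 = 8
width_2 = 2.5
height_2 = 1.5
pos_x_3 = 1.5
pos_y_3 = 4.5
pos_z_3 = 8
depth_3 = 2
height_3 = 1.5
pos_x_4 = 6.5
pos_y_4 = 4.5
pos_z_4 = 6
pos_x_5 = 8
pos_y_5 = 2
pos_z_5 = 7
radius_5 = 1.5
pos_x_6 = 6
pos_y_6 = 6
pos_z_6 = 3
radius_6 = 1
pos_x_7 = 5.5
pos_y_7 = 6.5
pos_z_7 = 2.5
radius_7 = 0.5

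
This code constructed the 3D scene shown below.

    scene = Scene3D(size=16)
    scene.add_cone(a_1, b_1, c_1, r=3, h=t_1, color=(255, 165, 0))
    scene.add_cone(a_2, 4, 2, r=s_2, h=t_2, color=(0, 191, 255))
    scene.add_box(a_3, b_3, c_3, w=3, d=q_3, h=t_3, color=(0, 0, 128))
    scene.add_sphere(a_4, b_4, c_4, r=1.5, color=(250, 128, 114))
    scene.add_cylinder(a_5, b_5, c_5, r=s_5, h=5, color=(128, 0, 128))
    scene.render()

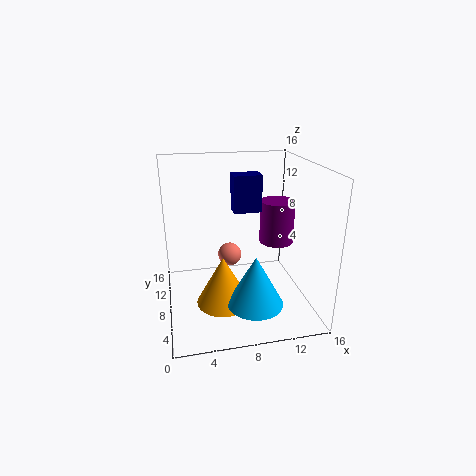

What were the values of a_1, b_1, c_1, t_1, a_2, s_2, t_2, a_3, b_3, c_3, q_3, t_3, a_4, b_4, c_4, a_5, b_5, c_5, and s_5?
a_1 = 6; b_1 = 6.5; c_1 = 1; t_1 = 5.5; a_2 = 9; s_2 = 3; t_2 = 5.5; a_3 = 7.5; b_3 = 7.5; c_3 = 11; q_3 = 2; t_3 = 4; a_4 = 8; b_4 = 13; c_4 = 3.5; a_5 = 13; b_5 = 9.5; c_5 = 6.5; s_5 = 2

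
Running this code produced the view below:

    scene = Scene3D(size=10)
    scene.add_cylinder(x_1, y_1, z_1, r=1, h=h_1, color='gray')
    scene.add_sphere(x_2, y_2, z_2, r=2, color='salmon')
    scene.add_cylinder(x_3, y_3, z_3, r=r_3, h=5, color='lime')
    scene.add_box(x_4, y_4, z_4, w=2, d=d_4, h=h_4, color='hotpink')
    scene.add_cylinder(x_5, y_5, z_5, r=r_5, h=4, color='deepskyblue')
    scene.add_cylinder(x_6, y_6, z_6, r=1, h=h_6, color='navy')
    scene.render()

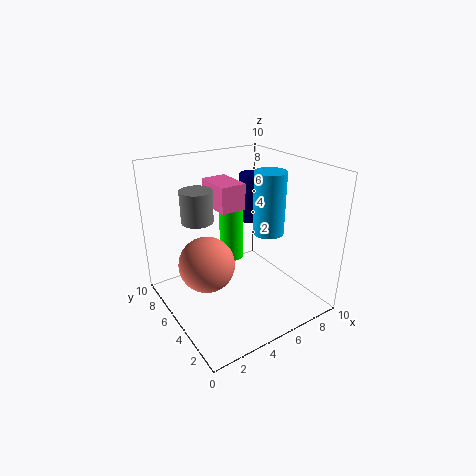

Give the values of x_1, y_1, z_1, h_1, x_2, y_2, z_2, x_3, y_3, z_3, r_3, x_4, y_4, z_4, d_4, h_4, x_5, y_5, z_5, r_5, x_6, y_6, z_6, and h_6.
x_1 = 2
y_1 = 5
z_1 = 7
h_1 = 2
x_2 = 3
y_2 = 6
z_2 = 3
x_3 = 7
y_3 = 9
z_3 = 1
r_3 = 1
x_4 = 5
y_4 = 7
z_4 = 6
d_4 = 3
h_4 = 2
x_5 = 6
y_5 = 3
z_5 = 6
r_5 = 1
x_6 = 9
y_6 = 9
z_6 = 4
h_6 = 4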